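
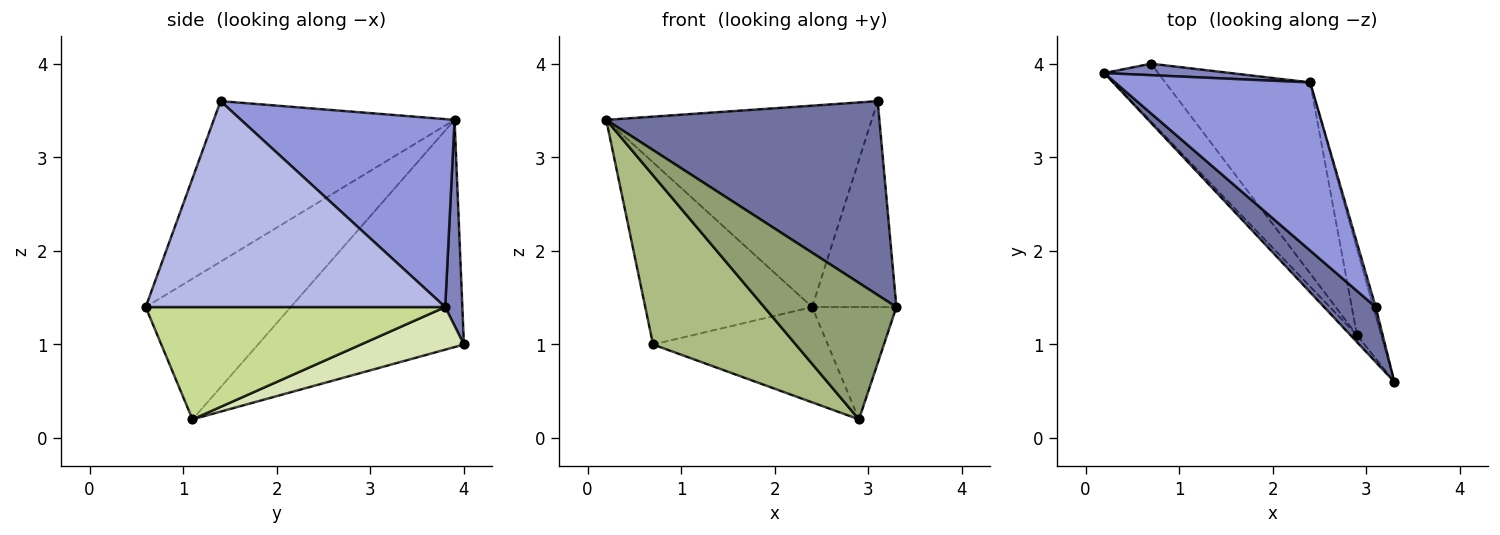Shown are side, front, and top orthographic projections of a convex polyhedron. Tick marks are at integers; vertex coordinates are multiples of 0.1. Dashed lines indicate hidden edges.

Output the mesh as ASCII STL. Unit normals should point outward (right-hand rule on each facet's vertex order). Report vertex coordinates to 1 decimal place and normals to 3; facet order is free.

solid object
 facet normal -0.647 -0.734 0.208
  outer loop
   vertex 3.1 1.4 3.6
   vertex 0.2 3.9 3.4
   vertex 3.3 0.6 1.4
  endloop
 endfacet
 facet normal 0.102 0.993 0.063
  outer loop
   vertex 2.4 3.8 1.4
   vertex 0.7 4.0 1.0
   vertex 0.2 3.9 3.4
  endloop
 endfacet
 facet normal 0.525 0.653 0.545
  outer loop
   vertex 2.4 3.8 1.4
   vertex 0.2 3.9 3.4
   vertex 3.1 1.4 3.6
  endloop
 endfacet
 facet normal 0.963 0.271 -0.011
  outer loop
   vertex 2.4 3.8 1.4
   vertex 3.1 1.4 3.6
   vertex 3.3 0.6 1.4
  endloop
 endfacet
 facet normal -0.739 -0.673 -0.034
  outer loop
   vertex 2.9 1.1 0.2
   vertex 3.3 0.6 1.4
   vertex 0.2 3.9 3.4
  endloop
 endfacet
 facet normal -0.807 -0.559 -0.191
  outer loop
   vertex 2.9 1.1 0.2
   vertex 0.2 3.9 3.4
   vertex 0.7 4.0 1.0
  endloop
 endfacet
 facet normal 0.942 0.265 -0.204
  outer loop
   vertex 2.9 1.1 0.2
   vertex 2.4 3.8 1.4
   vertex 3.3 0.6 1.4
  endloop
 endfacet
 facet normal 0.254 0.432 -0.865
  outer loop
   vertex 2.9 1.1 0.2
   vertex 0.7 4.0 1.0
   vertex 2.4 3.8 1.4
  endloop
 endfacet
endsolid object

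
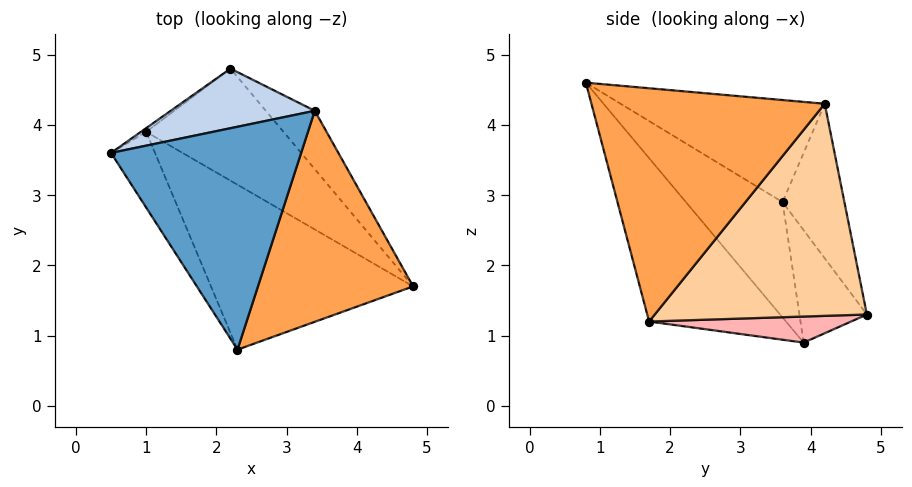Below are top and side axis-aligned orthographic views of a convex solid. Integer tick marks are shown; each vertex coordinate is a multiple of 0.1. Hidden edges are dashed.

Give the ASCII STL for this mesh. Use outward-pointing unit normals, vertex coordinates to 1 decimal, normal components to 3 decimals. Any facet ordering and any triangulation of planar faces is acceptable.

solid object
 facet normal -0.461 0.225 0.858
  outer loop
   vertex 3.4 4.2 4.3
   vertex 0.5 3.6 2.9
   vertex 2.3 0.8 4.6
  endloop
 endfacet
 facet normal -0.334 0.889 0.312
  outer loop
   vertex 3.4 4.2 4.3
   vertex 2.2 4.8 1.3
   vertex 0.5 3.6 2.9
  endloop
 endfacet
 facet normal 0.813 -0.215 0.541
  outer loop
   vertex 3.4 4.2 4.3
   vertex 2.3 0.8 4.6
   vertex 4.8 1.7 1.2
  endloop
 endfacet
 facet normal 0.752 0.636 -0.173
  outer loop
   vertex 3.4 4.2 4.3
   vertex 4.8 1.7 1.2
   vertex 2.2 4.8 1.3
  endloop
 endfacet
 facet normal -0.724 -0.633 -0.276
  outer loop
   vertex 1.0 3.9 0.9
   vertex 2.3 0.8 4.6
   vertex 0.5 3.6 2.9
  endloop
 endfacet
 facet normal -0.404 -0.766 -0.500
  outer loop
   vertex 1.0 3.9 0.9
   vertex 4.8 1.7 1.2
   vertex 2.3 0.8 4.6
  endloop
 endfacet
 facet normal -0.594 0.804 -0.028
  outer loop
   vertex 1.0 3.9 0.9
   vertex 0.5 3.6 2.9
   vertex 2.2 4.8 1.3
  endloop
 endfacet
 facet normal 0.183 0.185 -0.966
  outer loop
   vertex 1.0 3.9 0.9
   vertex 2.2 4.8 1.3
   vertex 4.8 1.7 1.2
  endloop
 endfacet
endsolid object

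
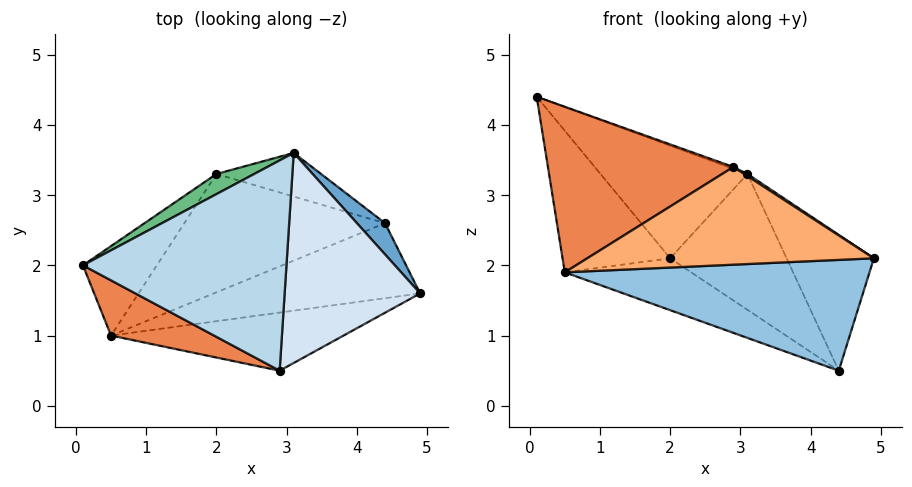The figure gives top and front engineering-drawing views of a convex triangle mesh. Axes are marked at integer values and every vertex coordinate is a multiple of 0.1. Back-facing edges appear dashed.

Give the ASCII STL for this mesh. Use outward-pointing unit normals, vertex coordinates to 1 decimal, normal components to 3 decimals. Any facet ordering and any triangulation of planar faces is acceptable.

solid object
 facet normal 0.776 0.614 0.141
  outer loop
   vertex 4.4 2.6 0.5
   vertex 3.1 3.6 3.3
   vertex 4.9 1.6 2.1
  endloop
 endfacet
 facet normal 0.137 -0.820 -0.555
  outer loop
   vertex 0.5 1.0 1.9
   vertex 4.4 2.6 0.5
   vertex 4.9 1.6 2.1
  endloop
 endfacet
 facet normal 0.340 0.008 0.940
  outer loop
   vertex 2.9 0.5 3.4
   vertex 3.1 3.6 3.3
   vertex 0.1 2.0 4.4
  endloop
 endfacet
 facet normal 0.548 -0.008 0.836
  outer loop
   vertex 2.9 0.5 3.4
   vertex 4.9 1.6 2.1
   vertex 3.1 3.6 3.3
  endloop
 endfacet
 facet normal -0.368 -0.882 0.294
  outer loop
   vertex 2.9 0.5 3.4
   vertex 0.1 2.0 4.4
   vertex 0.5 1.0 1.9
  endloop
 endfacet
 facet normal 0.139 -0.851 -0.506
  outer loop
   vertex 2.9 0.5 3.4
   vertex 0.5 1.0 1.9
   vertex 4.9 1.6 2.1
  endloop
 endfacet
 facet normal 0.074 0.950 -0.305
  outer loop
   vertex 2.0 3.3 2.1
   vertex 3.1 3.6 3.3
   vertex 4.4 2.6 0.5
  endloop
 endfacet
 facet normal -0.443 0.360 -0.821
  outer loop
   vertex 2.0 3.3 2.1
   vertex 4.4 2.6 0.5
   vertex 0.5 1.0 1.9
  endloop
 endfacet
 facet normal -0.418 0.894 0.160
  outer loop
   vertex 2.0 3.3 2.1
   vertex 0.1 2.0 4.4
   vertex 3.1 3.6 3.3
  endloop
 endfacet
 facet normal -0.775 0.535 -0.338
  outer loop
   vertex 2.0 3.3 2.1
   vertex 0.5 1.0 1.9
   vertex 0.1 2.0 4.4
  endloop
 endfacet
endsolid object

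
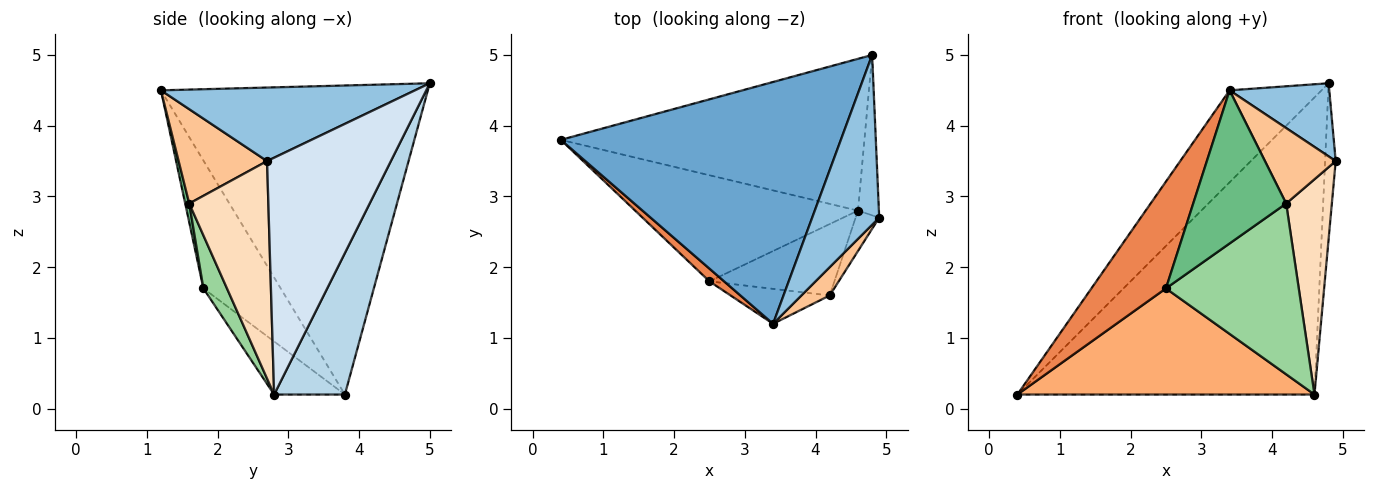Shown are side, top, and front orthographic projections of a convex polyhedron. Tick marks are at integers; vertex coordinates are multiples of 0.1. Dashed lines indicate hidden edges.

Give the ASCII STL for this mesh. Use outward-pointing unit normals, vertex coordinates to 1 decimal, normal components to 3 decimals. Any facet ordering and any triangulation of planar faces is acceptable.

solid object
 facet normal -0.718 0.247 0.651
  outer loop
   vertex 3.4 1.2 4.5
   vertex 4.8 5.0 4.6
   vertex 0.4 3.8 0.2
  endloop
 endfacet
 facet normal 0.710 -0.279 0.647
  outer loop
   vertex 3.4 1.2 4.5
   vertex 4.9 2.7 3.5
   vertex 4.8 5.0 4.6
  endloop
 endfacet
 facet normal 0.207 0.871 -0.445
  outer loop
   vertex 4.6 2.8 0.2
   vertex 0.4 3.8 0.2
   vertex 4.8 5.0 4.6
  endloop
 endfacet
 facet normal 0.993 0.085 -0.088
  outer loop
   vertex 4.6 2.8 0.2
   vertex 4.8 5.0 4.6
   vertex 4.9 2.7 3.5
  endloop
 endfacet
 facet normal -0.718 -0.692 0.082
  outer loop
   vertex 2.5 1.8 1.7
   vertex 3.4 1.2 4.5
   vertex 0.4 3.8 0.2
  endloop
 endfacet
 facet normal -0.166 -0.697 -0.697
  outer loop
   vertex 2.5 1.8 1.7
   vertex 0.4 3.8 0.2
   vertex 4.6 2.8 0.2
  endloop
 endfacet
 facet normal 0.760 -0.608 0.228
  outer loop
   vertex 4.2 1.6 2.9
   vertex 4.9 2.7 3.5
   vertex 3.4 1.2 4.5
  endloop
 endfacet
 facet normal 0.862 -0.498 -0.093
  outer loop
   vertex 4.2 1.6 2.9
   vertex 4.6 2.8 0.2
   vertex 4.9 2.7 3.5
  endloop
 endfacet
 facet normal 0.042 -0.974 -0.222
  outer loop
   vertex 4.2 1.6 2.9
   vertex 3.4 1.2 4.5
   vertex 2.5 1.8 1.7
  endloop
 endfacet
 facet normal 0.162 -0.910 -0.381
  outer loop
   vertex 4.2 1.6 2.9
   vertex 2.5 1.8 1.7
   vertex 4.6 2.8 0.2
  endloop
 endfacet
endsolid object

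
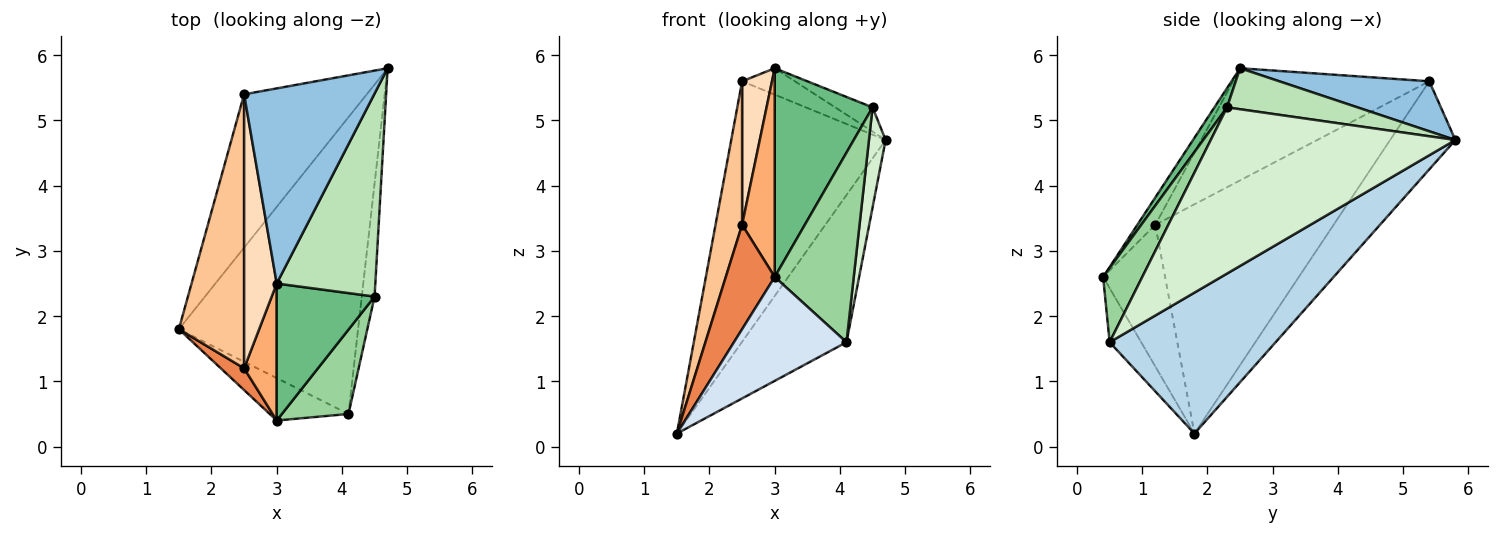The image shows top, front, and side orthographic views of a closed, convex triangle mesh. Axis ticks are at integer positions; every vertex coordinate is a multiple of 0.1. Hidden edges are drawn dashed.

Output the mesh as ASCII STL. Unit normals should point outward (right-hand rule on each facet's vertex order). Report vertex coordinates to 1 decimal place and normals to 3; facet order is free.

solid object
 facet normal -0.342 0.810 -0.477
  outer loop
   vertex 2.5 5.4 5.6
   vertex 4.7 5.8 4.7
   vertex 1.5 1.8 0.2
  endloop
 endfacet
 facet normal 0.356 0.125 0.926
  outer loop
   vertex 2.5 5.4 5.6
   vertex 3.0 2.5 5.8
   vertex 4.7 5.8 4.7
  endloop
 endfacet
 facet normal 0.576 0.363 -0.732
  outer loop
   vertex 4.1 0.5 1.6
   vertex 1.5 1.8 0.2
   vertex 4.7 5.8 4.7
  endloop
 endfacet
 facet normal -0.251 -0.896 -0.366
  outer loop
   vertex 4.1 0.5 1.6
   vertex 3.0 0.4 2.6
   vertex 1.5 1.8 0.2
  endloop
 endfacet
 facet normal -0.778 -0.615 0.128
  outer loop
   vertex 2.5 1.2 3.4
   vertex 1.5 1.8 0.2
   vertex 3.0 0.4 2.6
  endloop
 endfacet
 facet normal -0.418 -0.760 0.498
  outer loop
   vertex 2.5 1.2 3.4
   vertex 3.0 0.4 2.6
   vertex 3.0 2.5 5.8
  endloop
 endfacet
 facet normal -0.952 -0.142 0.271
  outer loop
   vertex 2.5 1.2 3.4
   vertex 2.5 5.4 5.6
   vertex 1.5 1.8 0.2
  endloop
 endfacet
 facet normal -0.950 -0.145 0.276
  outer loop
   vertex 2.5 1.2 3.4
   vertex 3.0 2.5 5.8
   vertex 2.5 5.4 5.6
  endloop
 endfacet
 facet normal 0.107 -0.831 0.545
  outer loop
   vertex 4.5 2.3 5.2
   vertex 3.0 2.5 5.8
   vertex 3.0 0.4 2.6
  endloop
 endfacet
 facet normal 0.412 -0.832 0.370
  outer loop
   vertex 4.5 2.3 5.2
   vertex 3.0 0.4 2.6
   vertex 4.1 0.5 1.6
  endloop
 endfacet
 facet normal 0.382 0.109 0.918
  outer loop
   vertex 4.5 2.3 5.2
   vertex 4.7 5.8 4.7
   vertex 3.0 2.5 5.8
  endloop
 endfacet
 facet normal 0.995 -0.068 -0.077
  outer loop
   vertex 4.5 2.3 5.2
   vertex 4.1 0.5 1.6
   vertex 4.7 5.8 4.7
  endloop
 endfacet
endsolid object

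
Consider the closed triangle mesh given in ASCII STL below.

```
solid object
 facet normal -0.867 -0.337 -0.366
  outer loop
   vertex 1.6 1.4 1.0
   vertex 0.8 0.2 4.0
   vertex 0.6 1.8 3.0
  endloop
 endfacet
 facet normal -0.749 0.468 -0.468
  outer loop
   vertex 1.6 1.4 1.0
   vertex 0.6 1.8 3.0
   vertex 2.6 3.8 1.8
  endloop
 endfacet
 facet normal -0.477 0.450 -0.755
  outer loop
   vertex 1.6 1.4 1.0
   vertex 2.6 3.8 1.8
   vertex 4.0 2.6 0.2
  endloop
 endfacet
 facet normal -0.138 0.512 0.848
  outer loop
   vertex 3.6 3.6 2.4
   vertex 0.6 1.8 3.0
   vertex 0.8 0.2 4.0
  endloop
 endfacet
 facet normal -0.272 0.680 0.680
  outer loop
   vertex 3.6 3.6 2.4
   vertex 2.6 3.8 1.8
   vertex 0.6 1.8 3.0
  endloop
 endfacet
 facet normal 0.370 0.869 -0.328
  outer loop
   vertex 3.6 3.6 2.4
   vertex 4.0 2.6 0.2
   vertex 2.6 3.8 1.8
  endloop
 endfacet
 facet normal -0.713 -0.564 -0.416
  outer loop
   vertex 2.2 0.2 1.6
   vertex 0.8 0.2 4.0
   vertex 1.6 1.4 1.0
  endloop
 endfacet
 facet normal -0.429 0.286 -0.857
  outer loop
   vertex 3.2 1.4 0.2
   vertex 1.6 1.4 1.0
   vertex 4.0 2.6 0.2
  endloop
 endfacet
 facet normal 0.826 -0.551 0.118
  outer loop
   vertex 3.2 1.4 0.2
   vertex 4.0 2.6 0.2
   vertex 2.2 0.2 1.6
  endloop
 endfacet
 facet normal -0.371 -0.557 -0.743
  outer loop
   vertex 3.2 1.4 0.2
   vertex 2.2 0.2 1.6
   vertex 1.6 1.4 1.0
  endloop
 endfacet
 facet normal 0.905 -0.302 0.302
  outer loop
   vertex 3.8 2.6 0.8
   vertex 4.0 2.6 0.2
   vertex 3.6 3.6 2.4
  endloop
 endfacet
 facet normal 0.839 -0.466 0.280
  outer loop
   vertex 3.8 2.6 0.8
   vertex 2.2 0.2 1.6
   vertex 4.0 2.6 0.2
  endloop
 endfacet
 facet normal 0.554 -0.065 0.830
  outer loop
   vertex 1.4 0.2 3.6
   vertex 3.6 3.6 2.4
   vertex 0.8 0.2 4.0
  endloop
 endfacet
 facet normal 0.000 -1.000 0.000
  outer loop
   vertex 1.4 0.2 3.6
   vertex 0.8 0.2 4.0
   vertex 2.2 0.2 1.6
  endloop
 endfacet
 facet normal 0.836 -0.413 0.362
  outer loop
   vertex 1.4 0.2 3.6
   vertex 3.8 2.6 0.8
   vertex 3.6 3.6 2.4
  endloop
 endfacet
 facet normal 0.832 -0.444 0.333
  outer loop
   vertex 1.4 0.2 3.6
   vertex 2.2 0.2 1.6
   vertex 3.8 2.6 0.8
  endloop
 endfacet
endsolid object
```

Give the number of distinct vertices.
10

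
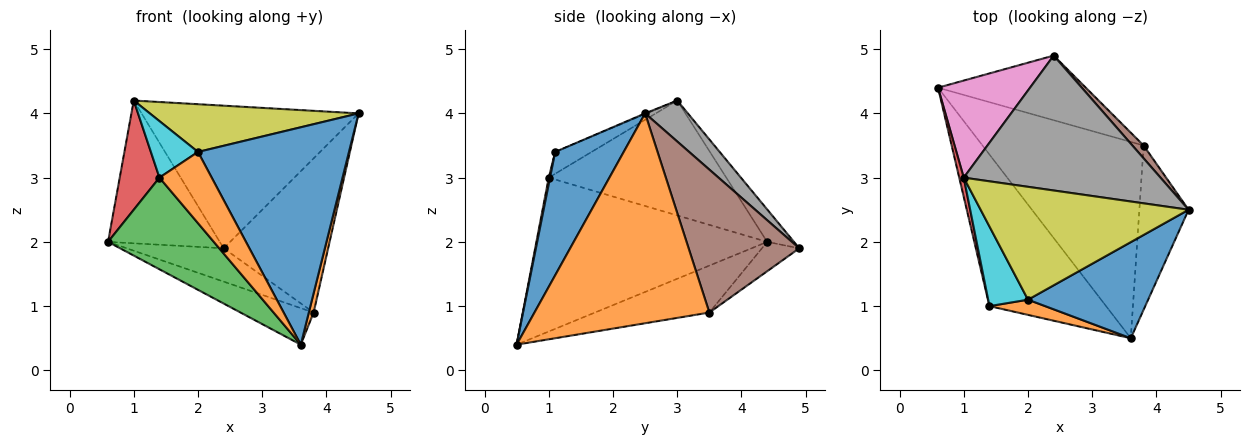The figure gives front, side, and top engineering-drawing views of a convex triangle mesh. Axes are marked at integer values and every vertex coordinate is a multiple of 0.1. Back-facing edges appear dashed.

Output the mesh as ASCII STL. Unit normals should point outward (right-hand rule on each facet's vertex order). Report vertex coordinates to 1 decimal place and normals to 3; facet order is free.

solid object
 facet normal -0.275 0.176 -0.945
  outer loop
   vertex 3.8 3.5 0.9
   vertex 3.6 0.5 0.4
   vertex 0.6 4.4 2.0
  endloop
 endfacet
 facet normal 0.973 -0.027 -0.228
  outer loop
   vertex 3.8 3.5 0.9
   vertex 4.5 2.5 4.0
   vertex 3.6 0.5 0.4
  endloop
 endfacet
 facet normal -0.749 -0.343 -0.567
  outer loop
   vertex 1.4 1.0 3.0
   vertex 0.6 4.4 2.0
   vertex 3.6 0.5 0.4
  endloop
 endfacet
 facet normal -0.975 -0.218 0.038
  outer loop
   vertex 1.4 1.0 3.0
   vertex 1.0 3.0 4.2
   vertex 0.6 4.4 2.0
  endloop
 endfacet
 facet normal -0.174 0.451 -0.875
  outer loop
   vertex 2.4 4.9 1.9
   vertex 3.8 3.5 0.9
   vertex 0.6 4.4 2.0
  endloop
 endfacet
 facet normal 0.726 0.685 0.057
  outer loop
   vertex 2.4 4.9 1.9
   vertex 4.5 2.5 4.0
   vertex 3.8 3.5 0.9
  endloop
 endfacet
 facet normal -0.195 0.811 0.552
  outer loop
   vertex 2.4 4.9 1.9
   vertex 0.6 4.4 2.0
   vertex 1.0 3.0 4.2
  endloop
 endfacet
 facet normal 0.142 0.719 0.680
  outer loop
   vertex 2.4 4.9 1.9
   vertex 1.0 3.0 4.2
   vertex 4.5 2.5 4.0
  endloop
 endfacet
 facet normal -0.003 -0.389 0.921
  outer loop
   vertex 2.0 1.1 3.4
   vertex 4.5 2.5 4.0
   vertex 1.0 3.0 4.2
  endloop
 endfacet
 facet normal -0.408 -0.528 0.744
  outer loop
   vertex 2.0 1.1 3.4
   vertex 1.0 3.0 4.2
   vertex 1.4 1.0 3.0
  endloop
 endfacet
 facet normal 0.383 -0.845 0.373
  outer loop
   vertex 2.0 1.1 3.4
   vertex 3.6 0.5 0.4
   vertex 4.5 2.5 4.0
  endloop
 endfacet
 facet normal 0.024 -0.978 0.208
  outer loop
   vertex 2.0 1.1 3.4
   vertex 1.4 1.0 3.0
   vertex 3.6 0.5 0.4
  endloop
 endfacet
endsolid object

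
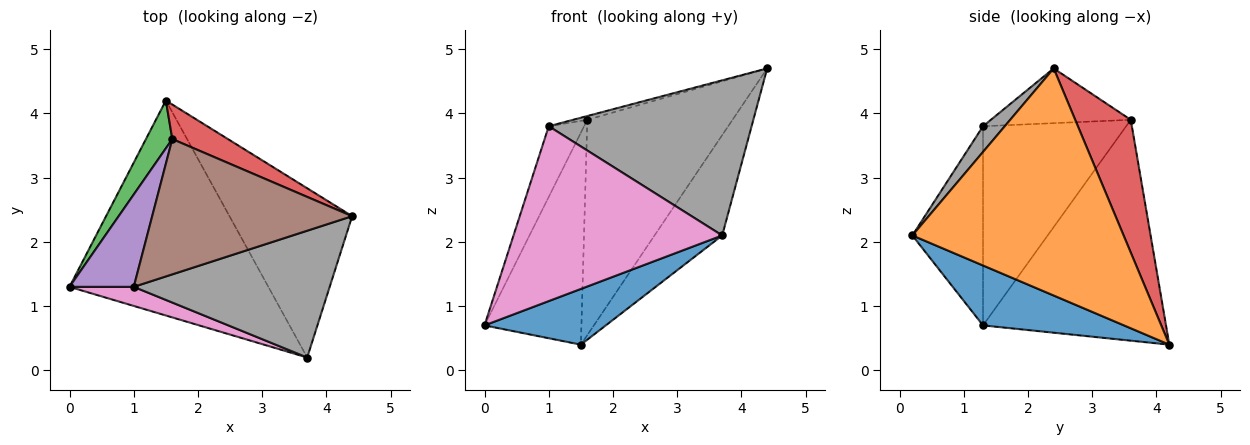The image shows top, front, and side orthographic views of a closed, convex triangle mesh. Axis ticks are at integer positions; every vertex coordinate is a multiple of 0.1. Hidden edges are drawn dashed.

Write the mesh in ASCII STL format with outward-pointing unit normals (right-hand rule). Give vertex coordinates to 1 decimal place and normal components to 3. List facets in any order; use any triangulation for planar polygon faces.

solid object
 facet normal 0.280 -0.241 -0.929
  outer loop
   vertex 3.7 0.2 2.1
   vertex 0.0 1.3 0.7
   vertex 1.5 4.2 0.4
  endloop
 endfacet
 facet normal 0.847 0.271 -0.458
  outer loop
   vertex 3.7 0.2 2.1
   vertex 1.5 4.2 0.4
   vertex 4.4 2.4 4.7
  endloop
 endfacet
 facet normal -0.879 0.465 0.105
  outer loop
   vertex 1.6 3.6 3.9
   vertex 1.5 4.2 0.4
   vertex 0.0 1.3 0.7
  endloop
 endfacet
 facet normal 0.353 0.924 0.148
  outer loop
   vertex 1.6 3.6 3.9
   vertex 4.4 2.4 4.7
   vertex 1.5 4.2 0.4
  endloop
 endfacet
 facet normal -0.926 0.229 0.299
  outer loop
   vertex 1.0 1.3 3.8
   vertex 1.6 3.6 3.9
   vertex 0.0 1.3 0.7
  endloop
 endfacet
 facet normal -0.264 0.027 0.964
  outer loop
   vertex 1.0 1.3 3.8
   vertex 4.4 2.4 4.7
   vertex 1.6 3.6 3.9
  endloop
 endfacet
 facet normal -0.319 -0.942 0.103
  outer loop
   vertex 1.0 1.3 3.8
   vertex 0.0 1.3 0.7
   vertex 3.7 0.2 2.1
  endloop
 endfacet
 facet normal 0.083 -0.772 0.631
  outer loop
   vertex 1.0 1.3 3.8
   vertex 3.7 0.2 2.1
   vertex 4.4 2.4 4.7
  endloop
 endfacet
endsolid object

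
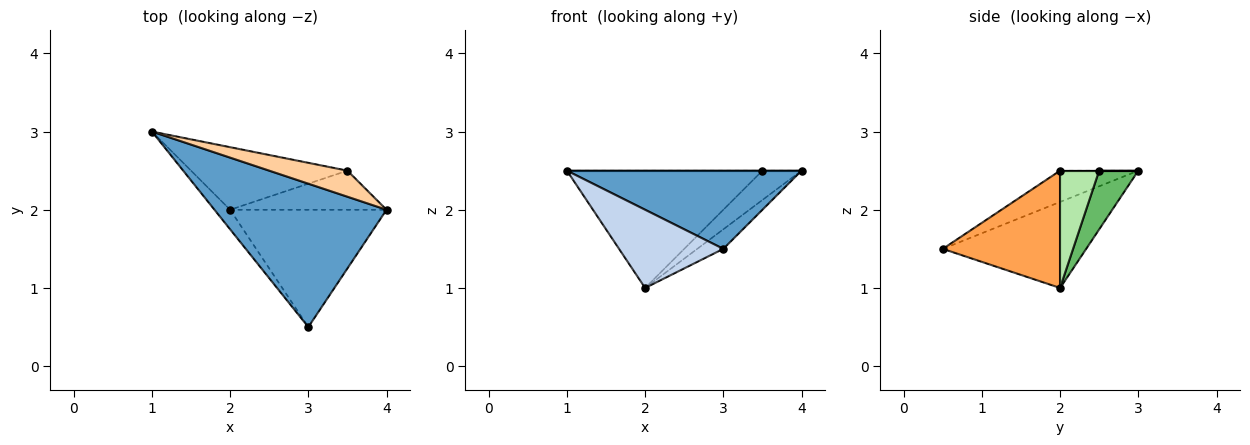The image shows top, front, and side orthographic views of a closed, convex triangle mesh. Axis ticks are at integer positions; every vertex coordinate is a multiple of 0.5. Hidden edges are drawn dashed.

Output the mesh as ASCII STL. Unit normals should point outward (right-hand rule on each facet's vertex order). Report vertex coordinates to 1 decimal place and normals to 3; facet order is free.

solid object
 facet normal -0.158 -0.473 0.867
  outer loop
   vertex 3.0 0.5 1.5
   vertex 4.0 2.0 2.5
   vertex 1.0 3.0 2.5
  endloop
 endfacet
 facet normal -0.800 -0.582 -0.145
  outer loop
   vertex 2.0 2.0 1.0
   vertex 3.0 0.5 1.5
   vertex 1.0 3.0 2.5
  endloop
 endfacet
 facet normal 0.595 0.132 -0.793
  outer loop
   vertex 2.0 2.0 1.0
   vertex 4.0 2.0 2.5
   vertex 3.0 0.5 1.5
  endloop
 endfacet
 facet normal 0.000 0.000 1.000
  outer loop
   vertex 3.5 2.5 2.5
   vertex 1.0 3.0 2.5
   vertex 4.0 2.0 2.5
  endloop
 endfacet
 facet normal 0.174 0.869 -0.463
  outer loop
   vertex 3.5 2.5 2.5
   vertex 2.0 2.0 1.0
   vertex 1.0 3.0 2.5
  endloop
 endfacet
 facet normal 0.514 0.514 -0.686
  outer loop
   vertex 3.5 2.5 2.5
   vertex 4.0 2.0 2.5
   vertex 2.0 2.0 1.0
  endloop
 endfacet
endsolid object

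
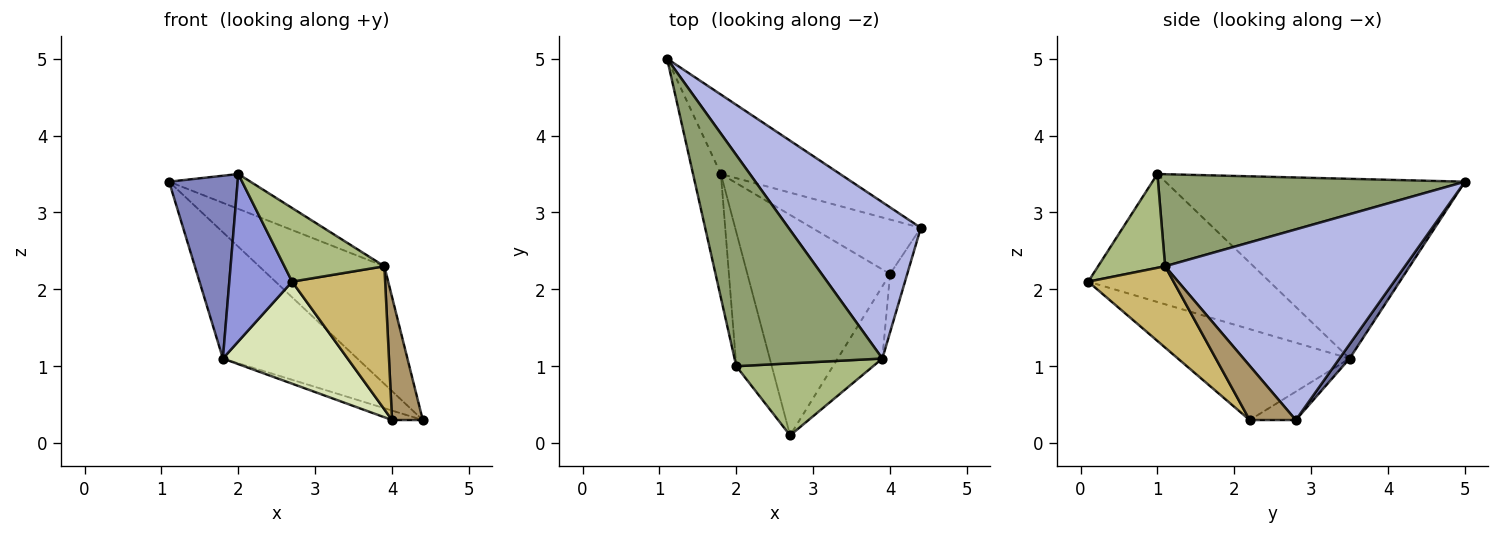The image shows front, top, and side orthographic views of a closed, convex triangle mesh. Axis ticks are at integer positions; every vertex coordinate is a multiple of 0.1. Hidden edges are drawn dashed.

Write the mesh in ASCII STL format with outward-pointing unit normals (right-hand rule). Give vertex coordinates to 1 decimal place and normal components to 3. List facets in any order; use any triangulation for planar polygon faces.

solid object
 facet normal 0.064 0.845 -0.531
  outer loop
   vertex 1.8 3.5 1.1
   vertex 1.1 5.0 3.4
   vertex 4.4 2.8 0.3
  endloop
 endfacet
 facet normal -0.964 -0.221 -0.149
  outer loop
   vertex 1.8 3.5 1.1
   vertex 2.0 1.0 3.5
   vertex 1.1 5.0 3.4
  endloop
 endfacet
 facet normal -0.914 -0.317 -0.254
  outer loop
   vertex 1.8 3.5 1.1
   vertex 2.7 0.1 2.1
   vertex 2.0 1.0 3.5
  endloop
 endfacet
 facet normal 0.755 0.394 0.524
  outer loop
   vertex 3.9 1.1 2.3
   vertex 4.4 2.8 0.3
   vertex 1.1 5.0 3.4
  endloop
 endfacet
 facet normal 0.524 0.139 0.841
  outer loop
   vertex 3.9 1.1 2.3
   vertex 1.1 5.0 3.4
   vertex 2.0 1.0 3.5
  endloop
 endfacet
 facet normal 0.432 -0.645 0.631
  outer loop
   vertex 3.9 1.1 2.3
   vertex 2.0 1.0 3.5
   vertex 2.7 0.1 2.1
  endloop
 endfacet
 facet normal -0.249 0.166 -0.954
  outer loop
   vertex 4.0 2.2 0.3
   vertex 1.8 3.5 1.1
   vertex 4.4 2.8 0.3
  endloop
 endfacet
 facet normal -0.501 -0.364 -0.786
  outer loop
   vertex 4.0 2.2 0.3
   vertex 2.7 0.1 2.1
   vertex 1.8 3.5 1.1
  endloop
 endfacet
 facet normal 0.805 -0.536 -0.255
  outer loop
   vertex 4.0 2.2 0.3
   vertex 4.4 2.8 0.3
   vertex 3.9 1.1 2.3
  endloop
 endfacet
 facet normal 0.634 -0.691 -0.348
  outer loop
   vertex 4.0 2.2 0.3
   vertex 3.9 1.1 2.3
   vertex 2.7 0.1 2.1
  endloop
 endfacet
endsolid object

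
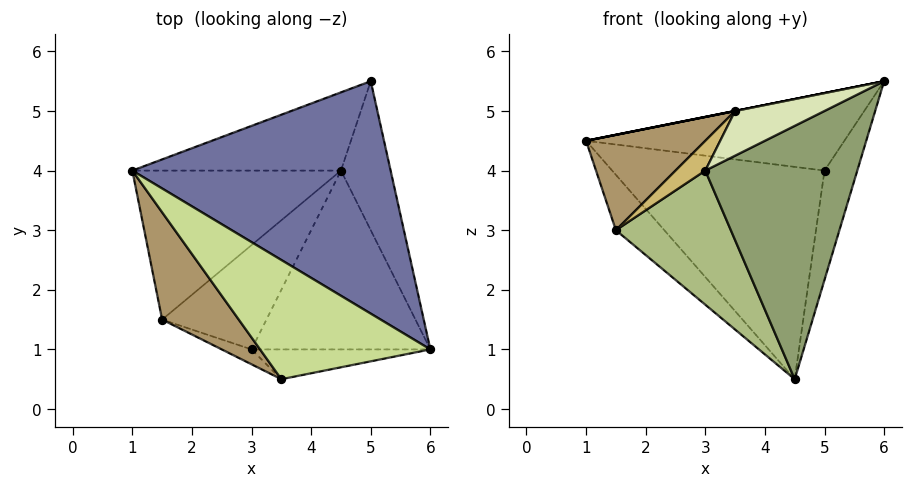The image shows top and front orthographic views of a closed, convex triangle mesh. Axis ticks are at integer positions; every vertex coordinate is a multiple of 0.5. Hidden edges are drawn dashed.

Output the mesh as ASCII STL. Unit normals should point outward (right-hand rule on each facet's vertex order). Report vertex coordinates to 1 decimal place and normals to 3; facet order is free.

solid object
 facet normal 0.000 0.316 0.949
  outer loop
   vertex 5.0 5.5 4.0
   vertex 1.0 4.0 4.5
   vertex 6.0 1.0 5.5
  endloop
 endfacet
 facet normal -0.367 0.873 -0.322
  outer loop
   vertex 4.5 4.0 0.5
   vertex 1.0 4.0 4.5
   vertex 5.0 5.5 4.0
  endloop
 endfacet
 facet normal 0.968 0.148 -0.202
  outer loop
   vertex 4.5 4.0 0.5
   vertex 5.0 5.5 4.0
   vertex 6.0 1.0 5.5
  endloop
 endfacet
 facet normal -0.731 0.238 -0.640
  outer loop
   vertex 1.5 1.5 3.0
   vertex 1.0 4.0 4.5
   vertex 4.5 4.0 0.5
  endloop
 endfacet
 facet normal 0.277 -0.785 -0.554
  outer loop
   vertex 3.0 1.0 4.0
   vertex 4.5 4.0 0.5
   vertex 6.0 1.0 5.5
  endloop
 endfacet
 facet normal 0.145 -0.781 -0.607
  outer loop
   vertex 3.0 1.0 4.0
   vertex 1.5 1.5 3.0
   vertex 4.5 4.0 0.5
  endloop
 endfacet
 facet normal -0.196 0.000 0.981
  outer loop
   vertex 3.5 0.5 5.0
   vertex 6.0 1.0 5.5
   vertex 1.0 4.0 4.5
  endloop
 endfacet
 facet normal 0.267 -0.802 -0.535
  outer loop
   vertex 3.5 0.5 5.0
   vertex 3.0 1.0 4.0
   vertex 6.0 1.0 5.5
  endloop
 endfacet
 facet normal -0.734 -0.451 0.508
  outer loop
   vertex 3.5 0.5 5.0
   vertex 1.0 4.0 4.5
   vertex 1.5 1.5 3.0
  endloop
 endfacet
 facet normal 0.000 -0.894 -0.447
  outer loop
   vertex 3.5 0.5 5.0
   vertex 1.5 1.5 3.0
   vertex 3.0 1.0 4.0
  endloop
 endfacet
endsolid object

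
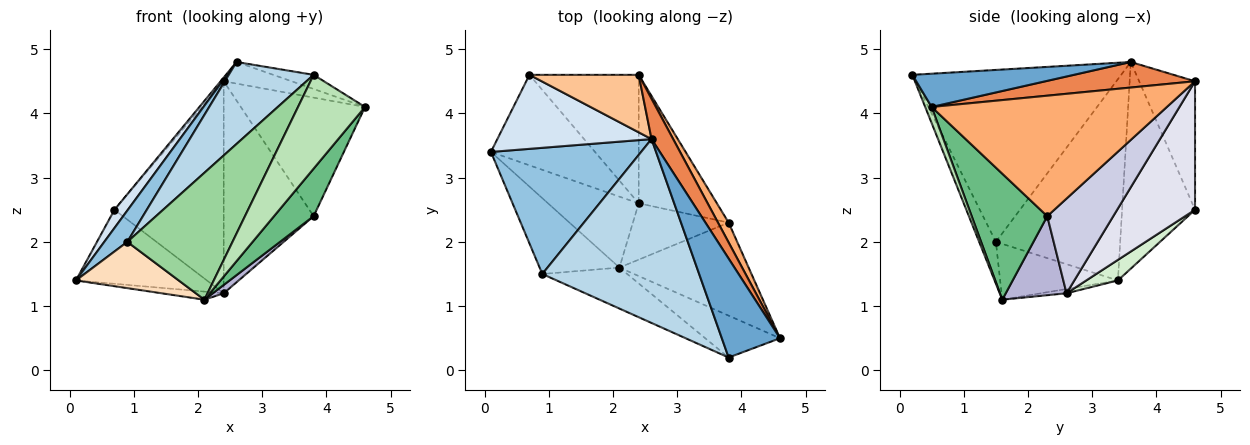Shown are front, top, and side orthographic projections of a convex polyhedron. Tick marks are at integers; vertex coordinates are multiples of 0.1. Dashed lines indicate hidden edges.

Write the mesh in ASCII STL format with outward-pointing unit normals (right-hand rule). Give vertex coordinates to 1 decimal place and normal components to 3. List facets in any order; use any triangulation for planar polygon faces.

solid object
 facet normal 0.492 0.123 0.862
  outer loop
   vertex 3.8 0.2 4.6
   vertex 4.6 0.5 4.1
   vertex 2.6 3.6 4.8
  endloop
 endfacet
 facet normal -0.793 -0.147 0.592
  outer loop
   vertex 0.9 1.5 2.0
   vertex 2.6 3.6 4.8
   vertex 0.1 3.4 1.4
  endloop
 endfacet
 facet normal -0.708 -0.288 0.645
  outer loop
   vertex 0.9 1.5 2.0
   vertex 3.8 0.2 4.6
   vertex 2.6 3.6 4.8
  endloop
 endfacet
 facet normal -0.793 -0.146 0.592
  outer loop
   vertex 0.7 4.6 2.5
   vertex 0.1 3.4 1.4
   vertex 2.6 3.6 4.8
  endloop
 endfacet
 facet normal 0.721 0.327 0.611
  outer loop
   vertex 2.4 4.6 4.5
   vertex 2.6 3.6 4.8
   vertex 4.6 0.5 4.1
  endloop
 endfacet
 facet normal 0.882 0.465 0.078
  outer loop
   vertex 2.4 4.6 4.5
   vertex 4.6 0.5 4.1
   vertex 3.8 2.3 2.4
  endloop
 endfacet
 facet normal -0.761 0.042 0.647
  outer loop
   vertex 2.4 4.6 4.5
   vertex 0.7 4.6 2.5
   vertex 2.6 3.6 4.8
  endloop
 endfacet
 facet normal -0.512 -0.447 -0.733
  outer loop
   vertex 2.1 1.6 1.1
   vertex 0.9 1.5 2.0
   vertex 0.1 3.4 1.4
  endloop
 endfacet
 facet normal 0.656 -0.344 -0.672
  outer loop
   vertex 2.1 1.6 1.1
   vertex 3.8 2.3 2.4
   vertex 4.6 0.5 4.1
  endloop
 endfacet
 facet normal -0.149 -0.941 -0.304
  outer loop
   vertex 2.1 1.6 1.1
   vertex 3.8 0.2 4.6
   vertex 0.9 1.5 2.0
  endloop
 endfacet
 facet normal 0.087 -0.910 -0.406
  outer loop
   vertex 2.1 1.6 1.1
   vertex 4.6 0.5 4.1
   vertex 3.8 0.2 4.6
  endloop
 endfacet
 facet normal 0.151 0.626 -0.765
  outer loop
   vertex 2.4 2.6 1.2
   vertex 0.1 3.4 1.4
   vertex 0.7 4.6 2.5
  endloop
 endfacet
 facet normal -0.047 0.113 -0.992
  outer loop
   vertex 2.4 2.6 1.2
   vertex 2.1 1.6 1.1
   vertex 0.1 3.4 1.4
  endloop
 endfacet
 facet normal 0.633 -0.113 -0.766
  outer loop
   vertex 2.4 2.6 1.2
   vertex 3.8 2.3 2.4
   vertex 2.1 1.6 1.1
  endloop
 endfacet
 facet normal 0.532 0.724 -0.439
  outer loop
   vertex 2.4 2.6 1.2
   vertex 2.4 4.6 4.5
   vertex 3.8 2.3 2.4
  endloop
 endfacet
 facet normal 0.521 0.730 -0.443
  outer loop
   vertex 2.4 2.6 1.2
   vertex 0.7 4.6 2.5
   vertex 2.4 4.6 4.5
  endloop
 endfacet
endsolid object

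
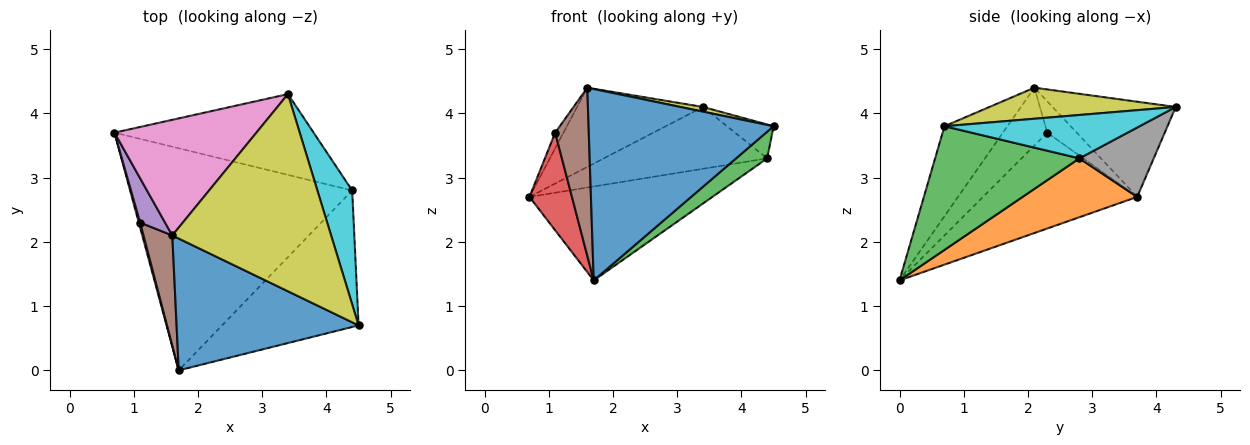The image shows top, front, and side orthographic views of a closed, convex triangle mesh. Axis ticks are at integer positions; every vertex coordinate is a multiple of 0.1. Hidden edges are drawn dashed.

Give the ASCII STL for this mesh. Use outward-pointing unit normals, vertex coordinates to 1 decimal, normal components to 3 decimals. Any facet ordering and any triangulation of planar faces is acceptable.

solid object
 facet normal -0.270 -0.793 0.546
  outer loop
   vertex 1.6 2.1 4.4
   vertex 1.7 0.0 1.4
   vertex 4.5 0.7 3.8
  endloop
 endfacet
 facet normal 0.237 0.378 -0.895
  outer loop
   vertex 4.4 2.8 3.3
   vertex 1.7 0.0 1.4
   vertex 0.7 3.7 2.7
  endloop
 endfacet
 facet normal 0.664 -0.143 -0.734
  outer loop
   vertex 4.4 2.8 3.3
   vertex 4.5 0.7 3.8
   vertex 1.7 0.0 1.4
  endloop
 endfacet
 facet normal -0.964 -0.265 0.014
  outer loop
   vertex 1.1 2.3 3.7
   vertex 0.7 3.7 2.7
   vertex 1.7 0.0 1.4
  endloop
 endfacet
 facet normal -0.764 0.216 0.608
  outer loop
   vertex 1.1 2.3 3.7
   vertex 1.6 2.1 4.4
   vertex 0.7 3.7 2.7
  endloop
 endfacet
 facet normal -0.741 -0.562 0.369
  outer loop
   vertex 1.1 2.3 3.7
   vertex 1.7 0.0 1.4
   vertex 1.6 2.1 4.4
  endloop
 endfacet
 facet normal -0.484 0.495 0.722
  outer loop
   vertex 3.4 4.3 4.1
   vertex 0.7 3.7 2.7
   vertex 1.6 2.1 4.4
  endloop
 endfacet
 facet normal 0.267 0.586 -0.765
  outer loop
   vertex 3.4 4.3 4.1
   vertex 4.4 2.8 3.3
   vertex 0.7 3.7 2.7
  endloop
 endfacet
 facet normal 0.192 -0.023 0.981
  outer loop
   vertex 3.4 4.3 4.1
   vertex 1.6 2.1 4.4
   vertex 4.5 0.7 3.8
  endloop
 endfacet
 facet normal 0.767 0.183 0.615
  outer loop
   vertex 3.4 4.3 4.1
   vertex 4.5 0.7 3.8
   vertex 4.4 2.8 3.3
  endloop
 endfacet
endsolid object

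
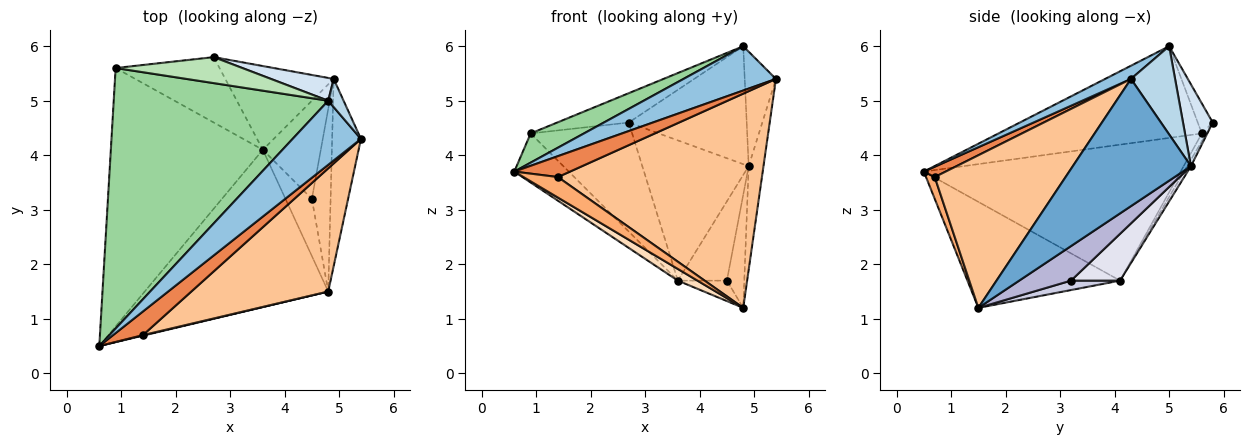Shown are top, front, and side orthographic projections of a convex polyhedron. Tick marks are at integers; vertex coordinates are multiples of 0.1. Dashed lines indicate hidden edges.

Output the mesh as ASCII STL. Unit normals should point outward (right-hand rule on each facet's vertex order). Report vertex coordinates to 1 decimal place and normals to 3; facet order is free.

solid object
 facet normal 0.968 0.121 -0.219
  outer loop
   vertex 4.9 5.4 3.8
   vertex 5.4 4.3 5.4
   vertex 4.8 1.5 1.2
  endloop
 endfacet
 facet normal 0.157 -0.562 0.812
  outer loop
   vertex 4.8 5.0 6.0
   vertex 0.6 0.5 3.7
   vertex 5.4 4.3 5.4
  endloop
 endfacet
 facet normal 0.808 0.572 0.141
  outer loop
   vertex 4.8 5.0 6.0
   vertex 5.4 4.3 5.4
   vertex 4.9 5.4 3.8
  endloop
 endfacet
 facet normal 0.240 0.953 0.184
  outer loop
   vertex 4.8 5.0 6.0
   vertex 4.9 5.4 3.8
   vertex 2.7 5.8 4.6
  endloop
 endfacet
 facet normal 0.251 -0.641 0.725
  outer loop
   vertex 1.4 0.7 3.6
   vertex 5.4 4.3 5.4
   vertex 0.6 0.5 3.7
  endloop
 endfacet
 facet normal 0.245 -0.969 0.025
  outer loop
   vertex 1.4 0.7 3.6
   vertex 0.6 0.5 3.7
   vertex 4.8 1.5 1.2
  endloop
 endfacet
 facet normal 0.486 -0.758 0.436
  outer loop
   vertex 1.4 0.7 3.6
   vertex 4.8 1.5 1.2
   vertex 5.4 4.3 5.4
  endloop
 endfacet
 facet normal -0.499 -0.064 -0.864
  outer loop
   vertex 3.6 4.1 1.7
   vertex 4.8 1.5 1.2
   vertex 0.6 0.5 3.7
  endloop
 endfacet
 facet normal -0.030 0.858 -0.512
  outer loop
   vertex 3.6 4.1 1.7
   vertex 2.7 5.8 4.6
   vertex 4.9 5.4 3.8
  endloop
 endfacet
 facet normal -0.391 -0.103 0.915
  outer loop
   vertex 0.9 5.6 4.4
   vertex 0.6 0.5 3.7
   vertex 4.8 5.0 6.0
  endloop
 endfacet
 facet normal -0.155 0.740 0.655
  outer loop
   vertex 0.9 5.6 4.4
   vertex 4.8 5.0 6.0
   vertex 2.7 5.8 4.6
  endloop
 endfacet
 facet normal -0.660 0.140 -0.738
  outer loop
   vertex 0.9 5.6 4.4
   vertex 3.6 4.1 1.7
   vertex 0.6 0.5 3.7
  endloop
 endfacet
 facet normal -0.038 0.857 -0.514
  outer loop
   vertex 0.9 5.6 4.4
   vertex 2.7 5.8 4.6
   vertex 3.6 4.1 1.7
  endloop
 endfacet
 facet normal 0.843 0.283 -0.457
  outer loop
   vertex 4.5 3.2 1.7
   vertex 4.9 5.4 3.8
   vertex 4.8 1.5 1.2
  endloop
 endfacet
 facet normal 0.319 0.319 -0.893
  outer loop
   vertex 4.5 3.2 1.7
   vertex 4.8 1.5 1.2
   vertex 3.6 4.1 1.7
  endloop
 endfacet
 facet normal 0.532 0.532 -0.659
  outer loop
   vertex 4.5 3.2 1.7
   vertex 3.6 4.1 1.7
   vertex 4.9 5.4 3.8
  endloop
 endfacet
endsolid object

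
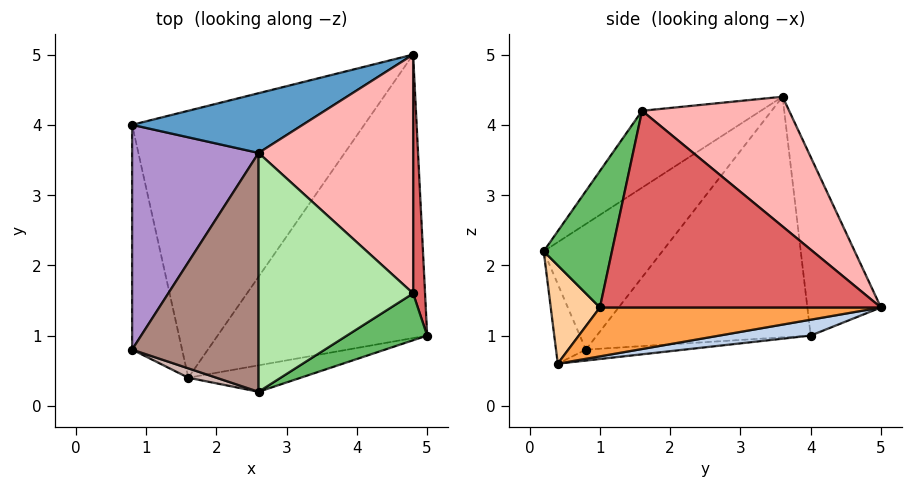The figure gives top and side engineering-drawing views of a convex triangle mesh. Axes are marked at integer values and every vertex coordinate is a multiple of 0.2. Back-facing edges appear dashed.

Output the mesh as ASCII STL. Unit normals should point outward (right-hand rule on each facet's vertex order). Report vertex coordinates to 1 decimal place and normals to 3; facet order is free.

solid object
 facet normal -0.258 0.934 0.247
  outer loop
   vertex 2.6 3.6 4.4
   vertex 4.8 5.0 1.4
   vertex 0.8 4.0 1.0
  endloop
 endfacet
 facet normal 0.068 0.125 -0.990
  outer loop
   vertex 1.6 0.4 0.6
   vertex 0.8 4.0 1.0
   vertex 4.8 5.0 1.4
  endloop
 endfacet
 facet normal 0.227 0.011 -0.974
  outer loop
   vertex 1.6 0.4 0.6
   vertex 4.8 5.0 1.4
   vertex 5.0 1.0 1.4
  endloop
 endfacet
 facet normal 0.227 -0.939 -0.259
  outer loop
   vertex 1.6 0.4 0.6
   vertex 5.0 1.0 1.4
   vertex 2.6 0.2 2.2
  endloop
 endfacet
 facet normal 0.374 -0.901 0.220
  outer loop
   vertex 4.8 1.6 4.2
   vertex 2.6 0.2 2.2
   vertex 5.0 1.0 1.4
  endloop
 endfacet
 facet normal -0.385 -0.501 0.775
  outer loop
   vertex 4.8 1.6 4.2
   vertex 2.6 3.6 4.4
   vertex 2.6 0.2 2.2
  endloop
 endfacet
 facet normal 0.997 0.050 0.061
  outer loop
   vertex 4.8 1.6 4.2
   vertex 5.0 1.0 1.4
   vertex 4.8 5.0 1.4
  endloop
 endfacet
 facet normal 0.544 0.533 0.648
  outer loop
   vertex 4.8 1.6 4.2
   vertex 4.8 5.0 1.4
   vertex 2.6 3.6 4.4
  endloop
 endfacet
 facet normal -0.885 -0.029 0.465
  outer loop
   vertex 0.8 0.8 0.8
   vertex 2.6 3.6 4.4
   vertex 0.8 4.0 1.0
  endloop
 endfacet
 facet normal -0.213 0.061 -0.975
  outer loop
   vertex 0.8 0.8 0.8
   vertex 0.8 4.0 1.0
   vertex 1.6 0.4 0.6
  endloop
 endfacet
 facet normal -0.641 -0.417 0.645
  outer loop
   vertex 0.8 0.8 0.8
   vertex 2.6 0.2 2.2
   vertex 2.6 3.6 4.4
  endloop
 endfacet
 facet normal -0.413 -0.899 0.146
  outer loop
   vertex 0.8 0.8 0.8
   vertex 1.6 0.4 0.6
   vertex 2.6 0.2 2.2
  endloop
 endfacet
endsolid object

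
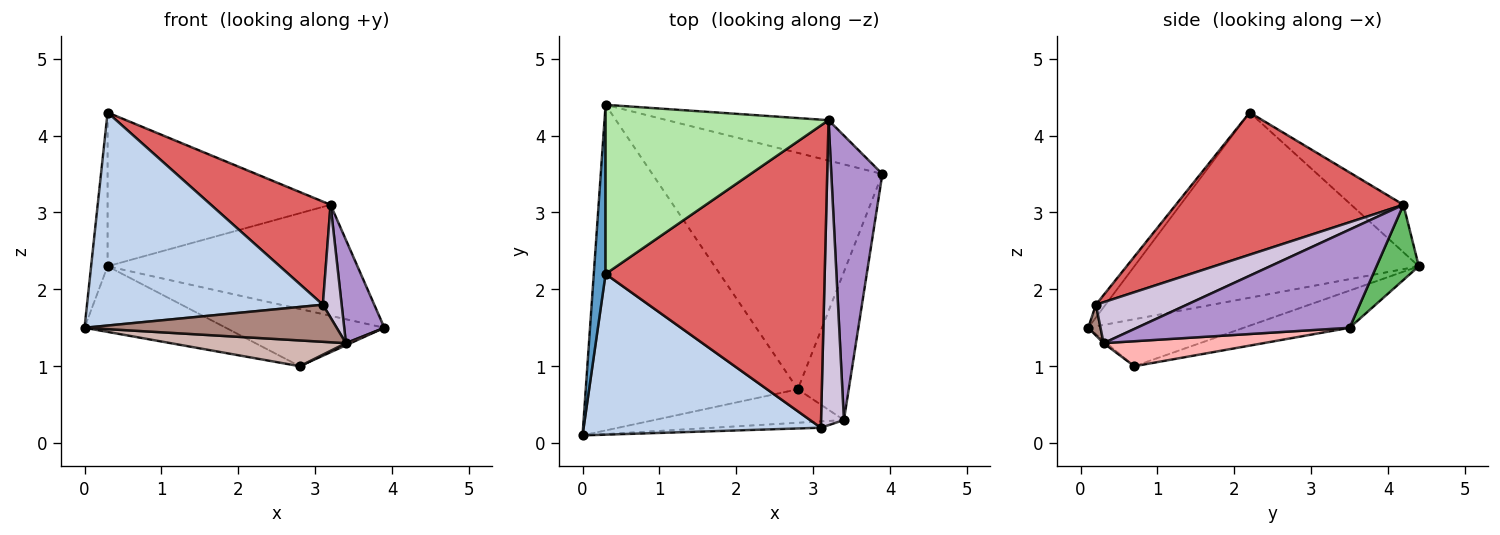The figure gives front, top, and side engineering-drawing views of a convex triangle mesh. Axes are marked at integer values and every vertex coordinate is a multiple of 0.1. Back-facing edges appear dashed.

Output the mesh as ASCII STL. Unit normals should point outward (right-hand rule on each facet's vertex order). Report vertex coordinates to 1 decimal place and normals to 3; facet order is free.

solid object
 facet normal -0.996 0.058 0.063
  outer loop
   vertex 0.3 2.2 4.3
   vertex 0.3 4.4 2.3
   vertex 0.0 0.1 1.5
  endloop
 endfacet
 facet normal -0.033 -0.798 0.602
  outer loop
   vertex 3.1 0.2 1.8
   vertex 0.3 2.2 4.3
   vertex 0.0 0.1 1.5
  endloop
 endfacet
 facet normal -0.212 0.193 -0.958
  outer loop
   vertex 2.8 0.7 1.0
   vertex 0.0 0.1 1.5
   vertex 0.3 4.4 2.3
  endloop
 endfacet
 facet normal -0.155 0.232 -0.960
  outer loop
   vertex 2.8 0.7 1.0
   vertex 0.3 4.4 2.3
   vertex 3.9 3.5 1.5
  endloop
 endfacet
 facet normal 0.157 0.928 -0.337
  outer loop
   vertex 3.2 4.2 3.1
   vertex 3.9 3.5 1.5
   vertex 0.3 4.4 2.3
  endloop
 endfacet
 facet normal -0.156 0.664 0.731
  outer loop
   vertex 3.2 4.2 3.1
   vertex 0.3 4.4 2.3
   vertex 0.3 2.2 4.3
  endloop
 endfacet
 facet normal 0.523 -0.275 0.806
  outer loop
   vertex 3.2 4.2 3.1
   vertex 0.3 2.2 4.3
   vertex 3.1 0.2 1.8
  endloop
 endfacet
 facet normal 0.440 -0.013 -0.898
  outer loop
   vertex 3.4 0.3 1.3
   vertex 2.8 0.7 1.0
   vertex 3.9 3.5 1.5
  endloop
 endfacet
 facet normal 0.875 -0.165 0.455
  outer loop
   vertex 3.4 0.3 1.3
   vertex 3.9 3.5 1.5
   vertex 3.2 4.2 3.1
  endloop
 endfacet
 facet normal 0.859 -0.177 0.480
  outer loop
   vertex 3.4 0.3 1.3
   vertex 3.2 4.2 3.1
   vertex 3.1 0.2 1.8
  endloop
 endfacet
 facet normal 0.048 -0.985 -0.168
  outer loop
   vertex 3.4 0.3 1.3
   vertex 3.1 0.2 1.8
   vertex 0.0 0.1 1.5
  endloop
 endfacet
 facet normal -0.011 -0.610 -0.792
  outer loop
   vertex 3.4 0.3 1.3
   vertex 0.0 0.1 1.5
   vertex 2.8 0.7 1.0
  endloop
 endfacet
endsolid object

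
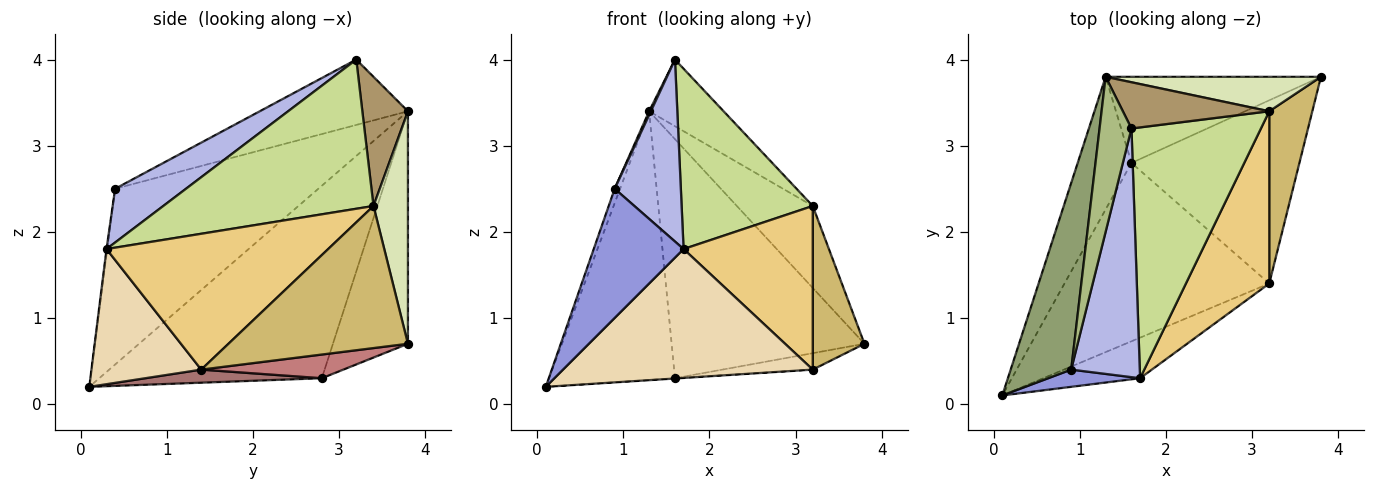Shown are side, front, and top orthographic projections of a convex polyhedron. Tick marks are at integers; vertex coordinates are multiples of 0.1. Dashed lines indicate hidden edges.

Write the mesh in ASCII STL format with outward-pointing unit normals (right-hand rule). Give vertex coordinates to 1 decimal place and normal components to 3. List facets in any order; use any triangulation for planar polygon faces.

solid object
 facet normal -0.846 0.479 -0.236
  outer loop
   vertex 1.6 2.8 0.3
   vertex 0.1 0.1 0.2
   vertex 1.3 3.8 3.4
  endloop
 endfacet
 facet normal -0.344 0.883 -0.318
  outer loop
   vertex 1.6 2.8 0.3
   vertex 1.3 3.8 3.4
   vertex 3.8 3.8 0.7
  endloop
 endfacet
 facet normal -0.008 -0.991 0.132
  outer loop
   vertex 0.9 0.4 2.5
   vertex 0.1 0.1 0.2
   vertex 1.7 0.3 1.8
  endloop
 endfacet
 facet normal 0.534 -0.499 0.682
  outer loop
   vertex 0.9 0.4 2.5
   vertex 1.7 0.3 1.8
   vertex 1.6 3.2 4.0
  endloop
 endfacet
 facet normal -0.945 0.025 0.326
  outer loop
   vertex 0.9 0.4 2.5
   vertex 1.3 3.8 3.4
   vertex 0.1 0.1 0.2
  endloop
 endfacet
 facet normal -0.899 -0.010 0.439
  outer loop
   vertex 0.9 0.4 2.5
   vertex 1.6 3.2 4.0
   vertex 1.3 3.8 3.4
  endloop
 endfacet
 facet normal 0.683 -0.426 0.593
  outer loop
   vertex 3.2 3.4 2.3
   vertex 1.6 3.2 4.0
   vertex 1.7 0.3 1.8
  endloop
 endfacet
 facet normal 0.386 0.850 0.357
  outer loop
   vertex 3.2 3.4 2.3
   vertex 3.8 3.8 0.7
   vertex 1.3 3.8 3.4
  endloop
 endfacet
 facet normal 0.449 0.734 0.509
  outer loop
   vertex 3.2 3.4 2.3
   vertex 1.3 3.8 3.4
   vertex 1.6 3.2 4.0
  endloop
 endfacet
 facet normal 0.923 -0.266 0.280
  outer loop
   vertex 3.2 1.4 0.4
   vertex 3.8 3.8 0.7
   vertex 3.2 3.4 2.3
  endloop
 endfacet
 facet normal 0.763 -0.445 0.468
  outer loop
   vertex 3.2 1.4 0.4
   vertex 3.2 3.4 2.3
   vertex 1.7 0.3 1.8
  endloop
 endfacet
 facet normal 0.387 -0.880 -0.277
  outer loop
   vertex 3.2 1.4 0.4
   vertex 1.7 0.3 1.8
   vertex 0.1 0.1 0.2
  endloop
 endfacet
 facet normal 0.064 0.002 -0.998
  outer loop
   vertex 3.2 1.4 0.4
   vertex 0.1 0.1 0.2
   vertex 1.6 2.8 0.3
  endloop
 endfacet
 facet normal 0.139 0.089 -0.986
  outer loop
   vertex 3.2 1.4 0.4
   vertex 1.6 2.8 0.3
   vertex 3.8 3.8 0.7
  endloop
 endfacet
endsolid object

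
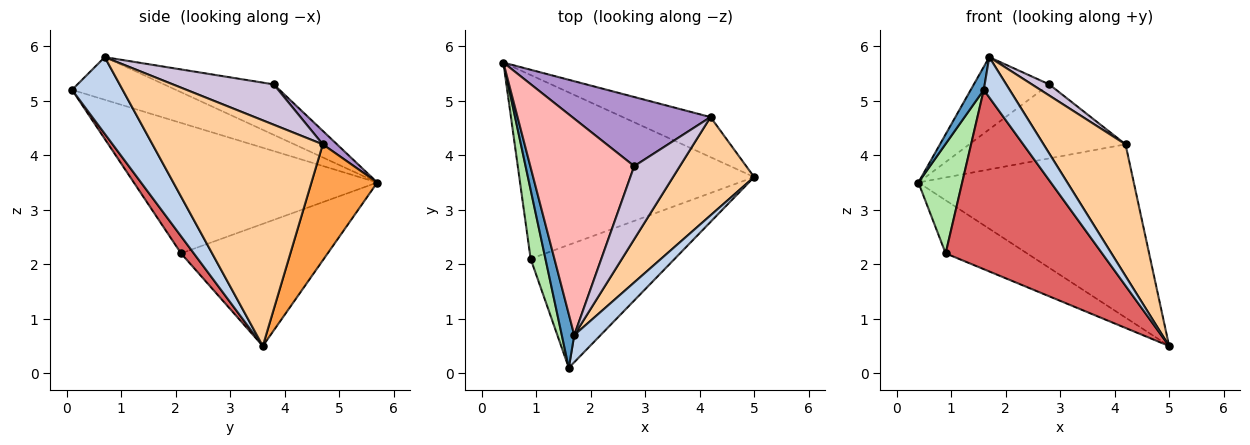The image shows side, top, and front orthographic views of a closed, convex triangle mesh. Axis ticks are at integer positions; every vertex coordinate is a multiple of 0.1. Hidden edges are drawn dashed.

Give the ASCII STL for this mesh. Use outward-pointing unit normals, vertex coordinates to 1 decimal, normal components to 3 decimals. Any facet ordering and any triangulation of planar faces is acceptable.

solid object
 facet normal -0.953 -0.120 0.278
  outer loop
   vertex 1.7 0.7 5.8
   vertex 0.4 5.7 3.5
   vertex 1.6 0.1 5.2
  endloop
 endfacet
 facet normal 0.852 -0.435 0.293
  outer loop
   vertex 1.7 0.7 5.8
   vertex 1.6 0.1 5.2
   vertex 5.0 3.6 0.5
  endloop
 endfacet
 facet normal 0.285 0.934 -0.216
  outer loop
   vertex 4.2 4.7 4.2
   vertex 5.0 3.6 0.5
   vertex 0.4 5.7 3.5
  endloop
 endfacet
 facet normal 0.857 -0.413 0.308
  outer loop
   vertex 4.2 4.7 4.2
   vertex 1.7 0.7 5.8
   vertex 5.0 3.6 0.5
  endloop
 endfacet
 facet normal -0.447 0.248 -0.859
  outer loop
   vertex 0.9 2.1 2.2
   vertex 0.4 5.7 3.5
   vertex 5.0 3.6 0.5
  endloop
 endfacet
 facet normal -0.978 -0.176 0.111
  outer loop
   vertex 0.9 2.1 2.2
   vertex 1.6 0.1 5.2
   vertex 0.4 5.7 3.5
  endloop
 endfacet
 facet normal 0.067 -0.823 -0.564
  outer loop
   vertex 0.9 2.1 2.2
   vertex 5.0 3.6 0.5
   vertex 1.6 0.1 5.2
  endloop
 endfacet
 facet normal -0.419 0.287 0.861
  outer loop
   vertex 2.8 3.8 5.3
   vertex 0.4 5.7 3.5
   vertex 1.7 0.7 5.8
  endloop
 endfacet
 facet normal 0.066 0.729 0.681
  outer loop
   vertex 2.8 3.8 5.3
   vertex 4.2 4.7 4.2
   vertex 0.4 5.7 3.5
  endloop
 endfacet
 facet normal 0.658 -0.113 0.745
  outer loop
   vertex 2.8 3.8 5.3
   vertex 1.7 0.7 5.8
   vertex 4.2 4.7 4.2
  endloop
 endfacet
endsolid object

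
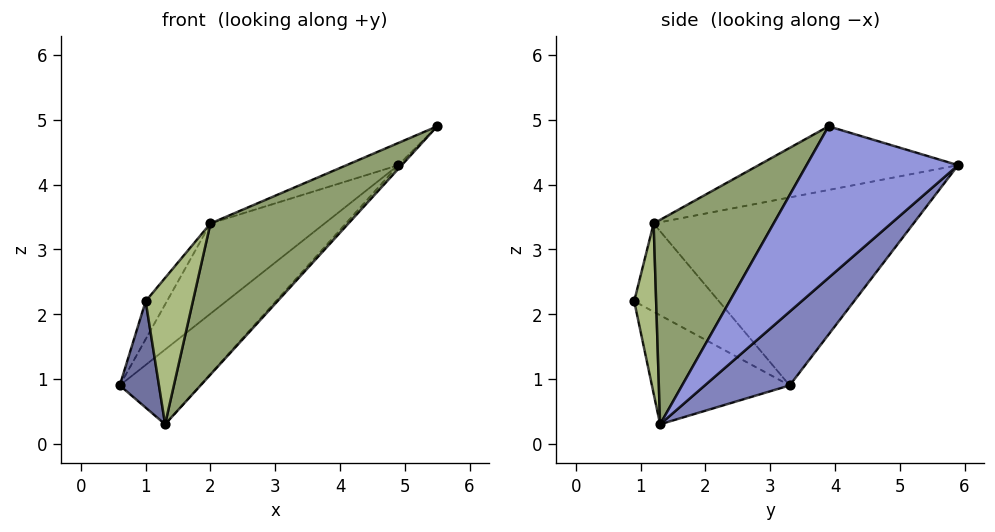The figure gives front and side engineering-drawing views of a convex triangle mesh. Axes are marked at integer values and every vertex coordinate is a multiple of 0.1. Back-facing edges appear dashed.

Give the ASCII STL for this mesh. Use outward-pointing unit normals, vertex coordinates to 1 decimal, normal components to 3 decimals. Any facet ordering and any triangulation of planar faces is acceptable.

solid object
 facet normal -0.941 -0.268 -0.205
  outer loop
   vertex 1.3 1.3 0.3
   vertex 1.0 0.9 2.2
   vertex 0.6 3.3 0.9
  endloop
 endfacet
 facet normal 0.413 0.391 -0.822
  outer loop
   vertex 4.9 5.9 4.3
   vertex 1.3 1.3 0.3
   vertex 0.6 3.3 0.9
  endloop
 endfacet
 facet normal 0.734 0.016 -0.679
  outer loop
   vertex 4.9 5.9 4.3
   vertex 5.5 3.9 4.9
   vertex 1.3 1.3 0.3
  endloop
 endfacet
 facet normal -0.469 0.122 0.875
  outer loop
   vertex 2.0 1.2 3.4
   vertex 5.5 3.9 4.9
   vertex 4.9 5.9 4.3
  endloop
 endfacet
 facet normal 0.647 -0.744 -0.170
  outer loop
   vertex 2.0 1.2 3.4
   vertex 1.3 1.3 0.3
   vertex 5.5 3.9 4.9
  endloop
 endfacet
 facet normal 0.418 -0.900 -0.123
  outer loop
   vertex 2.0 1.2 3.4
   vertex 1.0 0.9 2.2
   vertex 1.3 1.3 0.3
  endloop
 endfacet
 facet normal -0.777 0.195 0.599
  outer loop
   vertex 2.0 1.2 3.4
   vertex 0.6 3.3 0.9
   vertex 1.0 0.9 2.2
  endloop
 endfacet
 facet normal -0.697 0.306 0.648
  outer loop
   vertex 2.0 1.2 3.4
   vertex 4.9 5.9 4.3
   vertex 0.6 3.3 0.9
  endloop
 endfacet
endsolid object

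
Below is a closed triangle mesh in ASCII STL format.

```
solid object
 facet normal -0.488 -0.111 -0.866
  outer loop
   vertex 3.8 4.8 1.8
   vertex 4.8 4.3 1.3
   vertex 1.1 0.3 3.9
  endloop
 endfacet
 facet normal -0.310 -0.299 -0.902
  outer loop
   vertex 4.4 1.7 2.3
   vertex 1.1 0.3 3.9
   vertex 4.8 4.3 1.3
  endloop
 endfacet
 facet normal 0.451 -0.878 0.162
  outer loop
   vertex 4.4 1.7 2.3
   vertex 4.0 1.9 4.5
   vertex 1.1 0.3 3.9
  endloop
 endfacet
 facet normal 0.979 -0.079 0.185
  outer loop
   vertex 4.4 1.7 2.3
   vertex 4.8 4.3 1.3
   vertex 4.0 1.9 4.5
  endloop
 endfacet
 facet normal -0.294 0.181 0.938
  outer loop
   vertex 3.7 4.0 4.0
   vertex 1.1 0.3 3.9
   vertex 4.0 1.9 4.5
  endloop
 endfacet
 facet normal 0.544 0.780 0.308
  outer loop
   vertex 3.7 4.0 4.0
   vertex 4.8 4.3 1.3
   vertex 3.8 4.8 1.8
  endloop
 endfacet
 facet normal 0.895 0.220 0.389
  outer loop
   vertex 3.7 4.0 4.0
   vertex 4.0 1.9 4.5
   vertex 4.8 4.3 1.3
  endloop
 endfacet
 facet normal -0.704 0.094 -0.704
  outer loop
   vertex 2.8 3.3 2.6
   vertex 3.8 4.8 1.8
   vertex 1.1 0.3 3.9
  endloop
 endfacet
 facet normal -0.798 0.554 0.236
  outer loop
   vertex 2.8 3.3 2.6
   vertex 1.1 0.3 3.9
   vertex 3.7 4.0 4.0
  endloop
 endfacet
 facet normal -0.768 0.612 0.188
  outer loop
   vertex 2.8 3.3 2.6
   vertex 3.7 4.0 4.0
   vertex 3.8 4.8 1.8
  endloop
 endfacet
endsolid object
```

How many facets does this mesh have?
10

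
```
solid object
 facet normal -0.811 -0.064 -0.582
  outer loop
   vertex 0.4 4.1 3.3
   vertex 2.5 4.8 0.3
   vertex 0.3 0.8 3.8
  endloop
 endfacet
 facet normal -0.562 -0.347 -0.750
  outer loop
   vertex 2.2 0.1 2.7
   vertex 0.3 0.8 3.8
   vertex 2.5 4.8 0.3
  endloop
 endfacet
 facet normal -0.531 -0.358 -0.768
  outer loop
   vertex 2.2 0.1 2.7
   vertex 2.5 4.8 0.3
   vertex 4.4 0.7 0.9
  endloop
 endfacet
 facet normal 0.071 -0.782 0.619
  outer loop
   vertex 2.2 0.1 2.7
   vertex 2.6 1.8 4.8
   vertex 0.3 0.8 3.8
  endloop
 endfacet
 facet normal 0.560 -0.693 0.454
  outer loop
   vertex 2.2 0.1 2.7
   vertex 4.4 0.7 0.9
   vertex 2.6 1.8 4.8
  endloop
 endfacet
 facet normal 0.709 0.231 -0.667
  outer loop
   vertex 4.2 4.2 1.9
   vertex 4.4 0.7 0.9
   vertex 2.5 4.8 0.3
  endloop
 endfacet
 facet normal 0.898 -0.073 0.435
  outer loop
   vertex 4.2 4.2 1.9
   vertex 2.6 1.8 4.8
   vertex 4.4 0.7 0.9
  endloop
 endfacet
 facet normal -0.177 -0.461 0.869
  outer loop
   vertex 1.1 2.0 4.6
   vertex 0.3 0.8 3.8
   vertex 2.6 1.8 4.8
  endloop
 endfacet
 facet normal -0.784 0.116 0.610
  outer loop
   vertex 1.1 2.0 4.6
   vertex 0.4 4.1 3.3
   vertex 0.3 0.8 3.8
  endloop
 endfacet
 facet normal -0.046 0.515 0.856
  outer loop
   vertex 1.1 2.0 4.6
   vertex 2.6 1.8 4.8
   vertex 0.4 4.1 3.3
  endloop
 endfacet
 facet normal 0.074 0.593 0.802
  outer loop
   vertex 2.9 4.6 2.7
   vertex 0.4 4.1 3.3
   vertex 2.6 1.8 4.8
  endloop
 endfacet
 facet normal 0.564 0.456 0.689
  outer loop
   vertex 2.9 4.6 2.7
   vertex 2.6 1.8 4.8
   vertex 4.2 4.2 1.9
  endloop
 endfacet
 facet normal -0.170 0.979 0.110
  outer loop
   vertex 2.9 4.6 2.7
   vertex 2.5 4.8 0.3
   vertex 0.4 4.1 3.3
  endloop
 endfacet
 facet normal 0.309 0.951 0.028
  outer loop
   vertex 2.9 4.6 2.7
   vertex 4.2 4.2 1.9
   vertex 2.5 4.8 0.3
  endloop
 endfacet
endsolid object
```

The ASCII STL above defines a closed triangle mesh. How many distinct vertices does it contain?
9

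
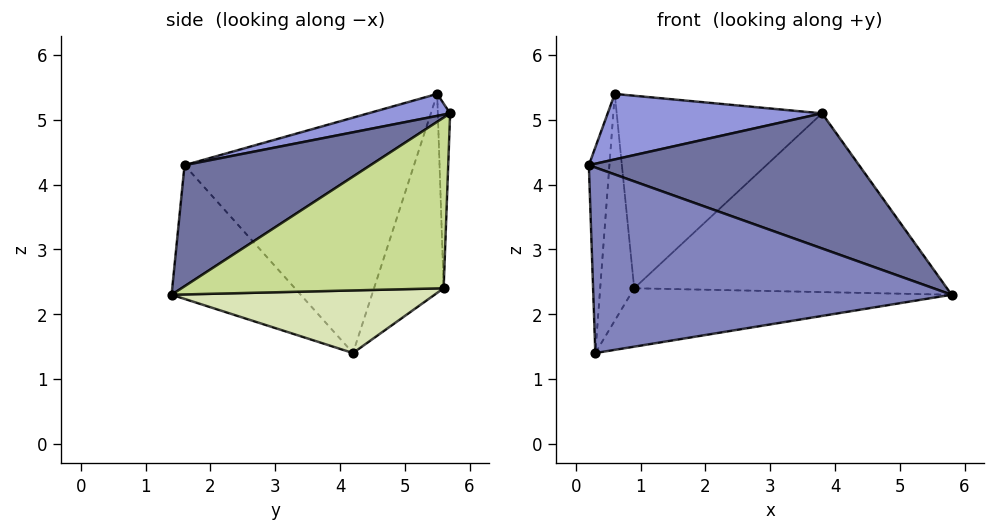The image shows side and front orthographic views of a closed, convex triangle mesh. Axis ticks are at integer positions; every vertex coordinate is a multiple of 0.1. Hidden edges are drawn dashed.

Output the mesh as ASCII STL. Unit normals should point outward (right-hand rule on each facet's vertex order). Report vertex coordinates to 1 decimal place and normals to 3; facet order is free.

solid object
 facet normal 0.291 -0.423 0.858
  outer loop
   vertex 3.8 5.7 5.1
   vertex 0.2 1.6 4.3
   vertex 5.8 1.4 2.3
  endloop
 endfacet
 facet normal -0.258 -0.715 -0.650
  outer loop
   vertex 0.3 4.2 1.4
   vertex 5.8 1.4 2.3
   vertex 0.2 1.6 4.3
  endloop
 endfacet
 facet normal 0.107 -0.280 0.954
  outer loop
   vertex 0.6 5.5 5.4
   vertex 0.2 1.6 4.3
   vertex 3.8 5.7 5.1
  endloop
 endfacet
 facet normal -0.995 0.089 0.046
  outer loop
   vertex 0.6 5.5 5.4
   vertex 0.3 4.2 1.4
   vertex 0.2 1.6 4.3
  endloop
 endfacet
 facet normal -0.060 0.998 0.027
  outer loop
   vertex 0.9 5.6 2.4
   vertex 0.6 5.5 5.4
   vertex 3.8 5.7 5.1
  endloop
 endfacet
 facet normal -0.896 0.438 -0.075
  outer loop
   vertex 0.9 5.6 2.4
   vertex 0.3 4.2 1.4
   vertex 0.6 5.5 5.4
  endloop
 endfacet
 facet normal 0.522 0.623 -0.583
  outer loop
   vertex 0.9 5.6 2.4
   vertex 3.8 5.7 5.1
   vertex 5.8 1.4 2.3
  endloop
 endfacet
 facet normal 0.357 0.437 -0.826
  outer loop
   vertex 0.9 5.6 2.4
   vertex 5.8 1.4 2.3
   vertex 0.3 4.2 1.4
  endloop
 endfacet
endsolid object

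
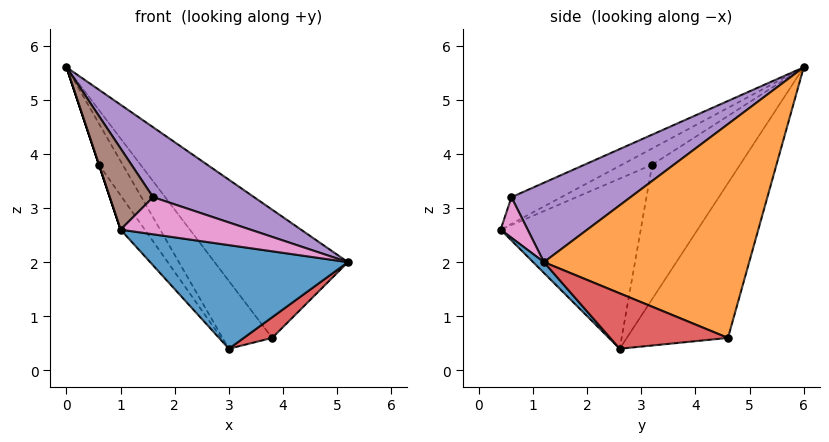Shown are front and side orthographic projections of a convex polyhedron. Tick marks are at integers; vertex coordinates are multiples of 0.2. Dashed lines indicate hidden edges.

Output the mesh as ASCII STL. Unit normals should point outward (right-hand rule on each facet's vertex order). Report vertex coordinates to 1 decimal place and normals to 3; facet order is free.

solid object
 facet normal 0.040 -0.724 -0.688
  outer loop
   vertex 3.0 2.6 0.4
   vertex 5.2 1.2 2.0
   vertex 1.0 0.4 2.6
  endloop
 endfacet
 facet normal 0.755 0.490 0.436
  outer loop
   vertex 3.8 4.6 0.6
   vertex 0.0 6.0 5.6
   vertex 5.2 1.2 2.0
  endloop
 endfacet
 facet normal -0.699 0.342 -0.627
  outer loop
   vertex 3.8 4.6 0.6
   vertex 3.0 2.6 0.4
   vertex 0.0 6.0 5.6
  endloop
 endfacet
 facet normal 0.529 -0.128 -0.839
  outer loop
   vertex 3.8 4.6 0.6
   vertex 5.2 1.2 2.0
   vertex 3.0 2.6 0.4
  endloop
 endfacet
 facet normal 0.346 -0.294 0.891
  outer loop
   vertex 1.6 0.6 3.2
   vertex 5.2 1.2 2.0
   vertex 0.0 6.0 5.6
  endloop
 endfacet
 facet normal -0.541 -0.470 0.697
  outer loop
   vertex 1.6 0.6 3.2
   vertex 0.0 6.0 5.6
   vertex 1.0 0.4 2.6
  endloop
 endfacet
 facet normal 0.202 -0.972 0.121
  outer loop
   vertex 1.6 0.6 3.2
   vertex 1.0 0.4 2.6
   vertex 5.2 1.2 2.0
  endloop
 endfacet
 facet normal -0.949 0.000 -0.316
  outer loop
   vertex 0.6 3.2 3.8
   vertex 1.0 0.4 2.6
   vertex 0.0 6.0 5.6
  endloop
 endfacet
 facet normal -0.781 0.211 -0.588
  outer loop
   vertex 0.6 3.2 3.8
   vertex 0.0 6.0 5.6
   vertex 3.0 2.6 0.4
  endloop
 endfacet
 facet normal -0.798 0.138 -0.587
  outer loop
   vertex 0.6 3.2 3.8
   vertex 3.0 2.6 0.4
   vertex 1.0 0.4 2.6
  endloop
 endfacet
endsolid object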